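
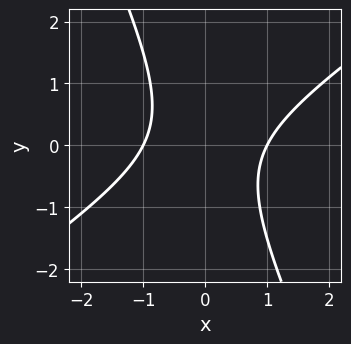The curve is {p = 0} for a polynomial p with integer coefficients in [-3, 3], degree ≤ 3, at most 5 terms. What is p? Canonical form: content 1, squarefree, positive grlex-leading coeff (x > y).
3*x^2 - 3*x*y - 2*y^2 - 3

The degree is 2 — no degree-1 curve has this shape.
From the axis intercepts and sections: no y-intercept at any integer in the box; the x-axis gridline crossings are at x ∈ {-1, 1}.
Putting this together gives p.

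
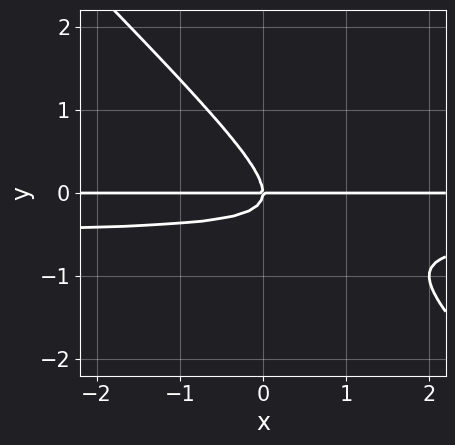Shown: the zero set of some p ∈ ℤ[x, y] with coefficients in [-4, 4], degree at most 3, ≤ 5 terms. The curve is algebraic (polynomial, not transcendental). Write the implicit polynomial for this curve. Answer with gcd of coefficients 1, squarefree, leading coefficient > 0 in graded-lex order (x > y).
2*x*y^2 + 2*y^3 + x*y

deg p = 3. A generic line meets the curve in up to 3 points.
From the visible intercepts: it meets the y-axis at y = 0 (among the integer gridlines); every point of the x-axis in the box is on the curve.
Together with the visible shape, these determine p as stated.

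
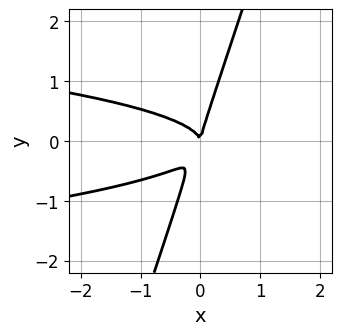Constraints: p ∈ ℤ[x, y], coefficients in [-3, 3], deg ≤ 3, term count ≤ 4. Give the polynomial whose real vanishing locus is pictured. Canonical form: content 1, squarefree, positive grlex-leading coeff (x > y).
3*x*y^2 - y^3 + x^2

(a) Degree: a generic line meets the curve in up to 3 points, so deg p = 3.
(b) Observable constraints: one x-axis crossing is at x = 0; it meets the y-axis at y = 0 (among the integer gridlines).
(c) These observations pin down the coefficients.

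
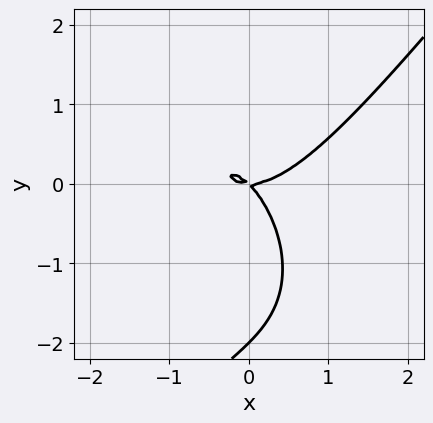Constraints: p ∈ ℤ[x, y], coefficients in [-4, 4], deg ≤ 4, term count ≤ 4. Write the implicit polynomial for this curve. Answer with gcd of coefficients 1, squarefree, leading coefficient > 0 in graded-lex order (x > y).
2*x^3 - y^3 - 2*x*y - 2*y^2

1. Degree: no degree-2 curve has this shape, so deg p = 3.
2. Reading off the gridlines: one x-axis crossing is at x = 0; the y-axis gridline crossings are at y ∈ {-2, 0}.
3. The integer polynomial consistent with all of this is the stated p.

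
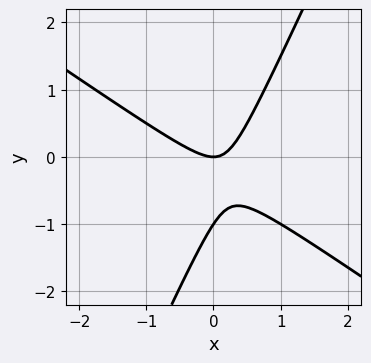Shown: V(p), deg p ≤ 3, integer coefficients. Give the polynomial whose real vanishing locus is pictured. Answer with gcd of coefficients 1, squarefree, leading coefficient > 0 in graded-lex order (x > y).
3*x^2 + 3*x*y - 2*y^2 - 2*y

First, the degree is 2 — a generic line meets the curve in up to 2 points.
Then, from the visible intercepts: it meets the x-axis at x = 0 (among the integer gridlines); the y-axis gridline crossings are at y ∈ {-1, 0}.
Finally, matching integer coefficients to the picture gives p.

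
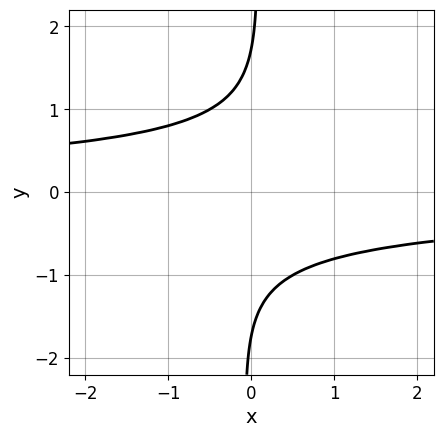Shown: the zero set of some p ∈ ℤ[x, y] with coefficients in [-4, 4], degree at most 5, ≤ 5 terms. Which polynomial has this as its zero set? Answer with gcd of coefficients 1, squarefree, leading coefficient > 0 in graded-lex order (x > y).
3*x*y^3 + x*y - y^2 + 3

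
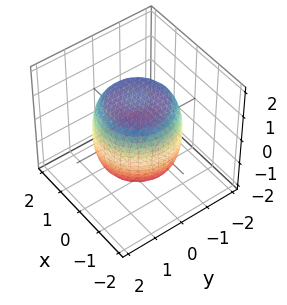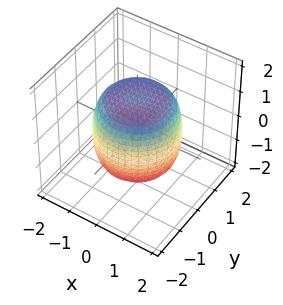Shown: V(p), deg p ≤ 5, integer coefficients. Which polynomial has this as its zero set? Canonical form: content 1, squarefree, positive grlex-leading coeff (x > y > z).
1. Degree: a generic line meets the surface in up to 4 points, so deg p = 4.
2. Symmetry: the z-axis is an axis of rotation, so x and y enter only as x² + y².
3. From the visible intercepts: a circular section at z = 1 has radius between 1 and 2.
4. The integer polynomial consistent with all of this is the stated p.

2*x^4 + 4*x^2*y^2 + 2*y^4 - 2*x^2 - 2*y^2 + 2*z^2 - 3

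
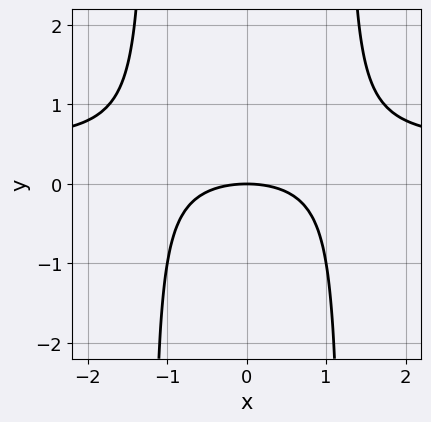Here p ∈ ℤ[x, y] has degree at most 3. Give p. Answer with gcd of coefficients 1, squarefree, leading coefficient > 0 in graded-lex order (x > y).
2*x^2*y - x^2 - 3*y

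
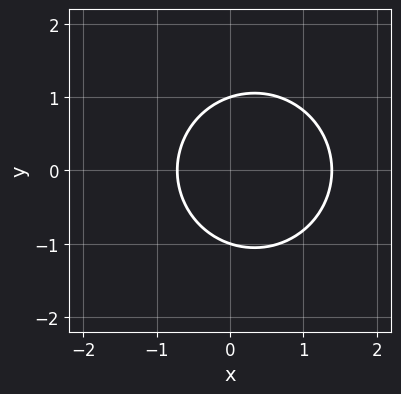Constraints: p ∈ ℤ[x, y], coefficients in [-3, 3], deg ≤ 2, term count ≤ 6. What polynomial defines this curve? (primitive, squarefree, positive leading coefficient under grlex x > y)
First, degree: a generic line meets the curve in up to 2 points, so deg p = 2.
Next, symmetries: the y ↦ −y reflection is a symmetry, so y appears only in even powers.
Next, from the axis intercepts and sections: the y-axis gridline crossings are at y ∈ {-1, 1}.
Finally, solving for integer coefficients yields p as stated.

3*x^2 + 3*y^2 - 2*x - 3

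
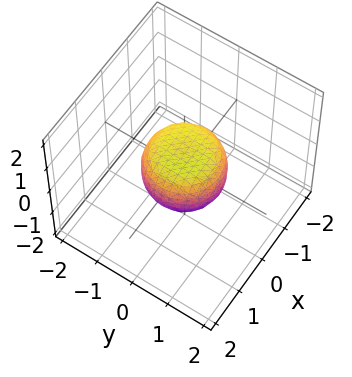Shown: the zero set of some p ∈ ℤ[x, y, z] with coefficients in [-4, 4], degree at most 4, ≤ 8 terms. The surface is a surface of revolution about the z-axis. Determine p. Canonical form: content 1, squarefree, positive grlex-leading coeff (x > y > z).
2*x^4 + 4*x^2*y^2 + 2*y^4 - x^2 - y^2 + 2*z^2 - 1

First, degree: no degree-3 surface has this shape, so deg p = 4.
Next, symmetry: the surface is invariant under rotation about z: p = q(x² + y², z).
Then, from the visible intercepts: a circular section at z = 0 has radius exactly 1; among the integer gridlines, it crosses the x-axis at x ∈ {-1, 1}; among the integer gridlines, it crosses the y-axis at y ∈ {-1, 1}.
Finally, assembling these constraints gives the stated polynomial.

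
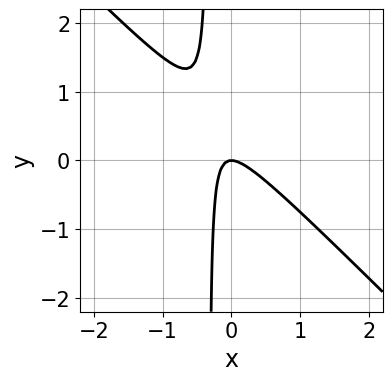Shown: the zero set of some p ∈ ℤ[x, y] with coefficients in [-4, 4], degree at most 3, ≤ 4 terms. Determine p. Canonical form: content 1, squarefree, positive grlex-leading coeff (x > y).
(a) deg p = 2. The shape is more complex than any degree-1 curve.
(b) Reading off the gridlines: it crosses the y-axis at the gridline y = 0; one x-axis crossing is at x = 0.
(c) Assembling these constraints gives the stated polynomial.

3*x^2 + 3*x*y + y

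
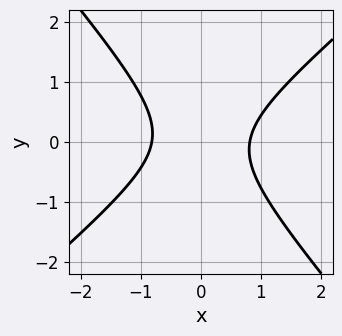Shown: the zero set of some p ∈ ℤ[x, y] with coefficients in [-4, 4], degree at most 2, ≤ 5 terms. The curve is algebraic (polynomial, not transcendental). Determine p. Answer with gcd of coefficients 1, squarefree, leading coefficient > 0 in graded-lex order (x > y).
(a) deg p = 2. The shape is more complex than any degree-1 curve.
(b) Against the integer gridlines: no y-intercept at any integer in the box.
(c) These observations pin down the coefficients.

3*x^2 - x*y - 3*y^2 - 2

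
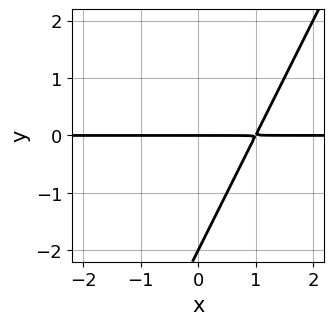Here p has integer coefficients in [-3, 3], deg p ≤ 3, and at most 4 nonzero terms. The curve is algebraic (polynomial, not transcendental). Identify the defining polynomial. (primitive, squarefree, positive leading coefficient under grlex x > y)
2*x*y - y^2 - 2*y

(a) deg p = 2. The shape is more complex than any degree-1 curve.
(b) Observable constraints: the visible x-axis segment lies entirely on the curve; among the integer gridlines, it crosses the y-axis at y ∈ {-2, 0}.
(c) Together with the visible shape, these determine p as stated.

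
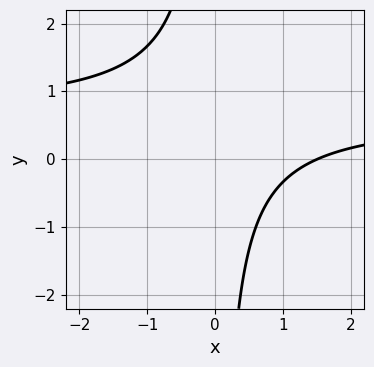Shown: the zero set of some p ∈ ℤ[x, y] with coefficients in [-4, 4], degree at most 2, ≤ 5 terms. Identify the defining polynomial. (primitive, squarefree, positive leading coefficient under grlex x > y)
3*x*y - 2*x + 3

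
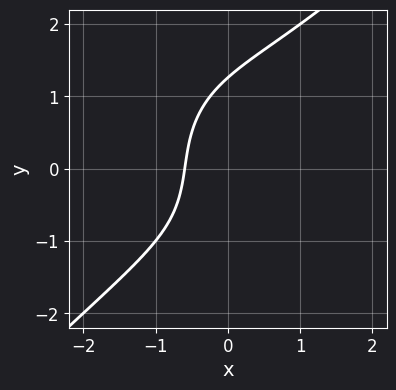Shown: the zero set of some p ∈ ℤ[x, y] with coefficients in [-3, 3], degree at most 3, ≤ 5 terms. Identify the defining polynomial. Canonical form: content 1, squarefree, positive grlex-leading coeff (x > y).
x^3 - y^3 + x*y + 3*x + 2

(a) The degree is 3 — the shape is more complex than any degree-2 curve.
(b) The integer polynomial consistent with all of this is the stated p.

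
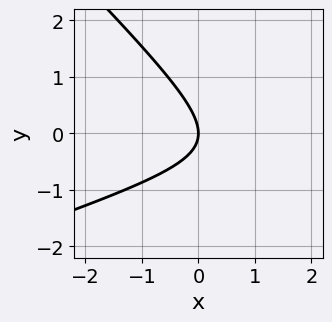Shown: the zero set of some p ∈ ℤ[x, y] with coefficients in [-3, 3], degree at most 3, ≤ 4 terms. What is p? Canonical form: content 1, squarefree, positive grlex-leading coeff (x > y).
x^2 - 2*x*y - 3*y^2 - 3*x

1. The degree is 2 — no degree-1 curve has this shape.
2. From the visible intercepts: one x-axis crossing is at x = 0; it crosses the y-axis at the gridline y = 0.
3. Putting this together gives p.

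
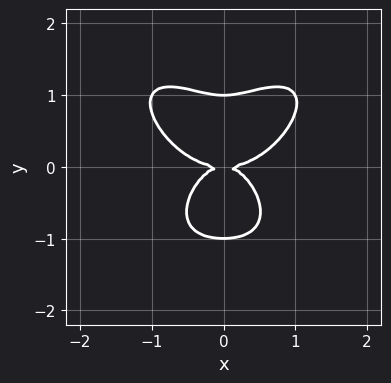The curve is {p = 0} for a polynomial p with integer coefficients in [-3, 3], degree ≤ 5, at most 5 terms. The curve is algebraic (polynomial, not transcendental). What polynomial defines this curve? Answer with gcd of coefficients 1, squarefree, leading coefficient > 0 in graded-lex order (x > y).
1. Degree: a generic line meets the curve in up to 4 points, so deg p = 4.
2. Symmetries: it's symmetric under x → −x, forcing even powers of x.
3. Checking where it meets the axes: among the integer gridlines, it crosses the y-axis at y ∈ {-1, 0, 1}; it meets the x-axis at x = 0 (among the integer gridlines).
4. These observations pin down the coefficients.

x^4 + y^4 - x^2*y - y^2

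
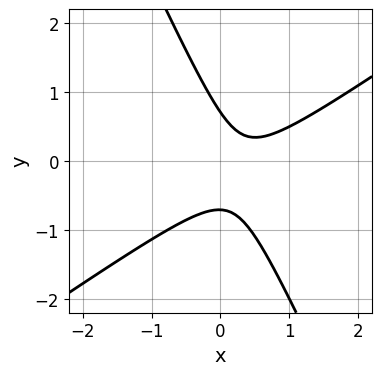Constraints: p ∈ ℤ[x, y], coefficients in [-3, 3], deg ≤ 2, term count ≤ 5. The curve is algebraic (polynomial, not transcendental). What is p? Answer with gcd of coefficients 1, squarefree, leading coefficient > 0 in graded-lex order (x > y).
(a) deg p = 2. The shape is more complex than any degree-1 curve.
(b) Observable constraints: the curve avoids every integer x-axis point in the box.
(c) Together with the visible shape, these determine p as stated.

3*x^2 - 3*x*y - 2*y^2 - 2*x + 1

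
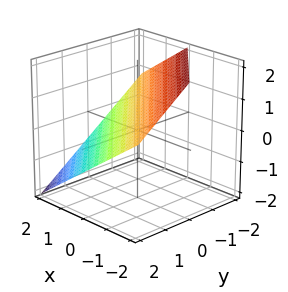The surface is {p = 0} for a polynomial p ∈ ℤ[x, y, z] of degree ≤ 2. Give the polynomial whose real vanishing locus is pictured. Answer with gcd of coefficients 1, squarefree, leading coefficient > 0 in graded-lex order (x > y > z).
1. deg p = 1. The surface is flat (a plane).
2. Against the integer gridlines: one x-axis crossing is at x = 1; it crosses the y-axis at the gridline y = 1.
3. Putting this together gives p.

2*x + 2*y + 3*z - 2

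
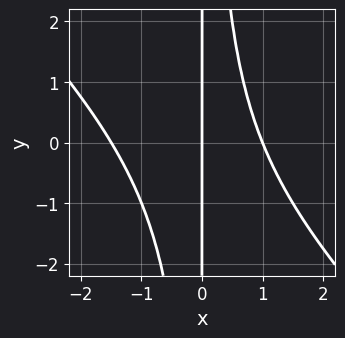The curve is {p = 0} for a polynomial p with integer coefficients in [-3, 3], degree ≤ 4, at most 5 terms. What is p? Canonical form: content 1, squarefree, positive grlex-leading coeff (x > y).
2*x^3 + 2*x^2*y + x^2 - 3*x

(a) deg p = 3.
(b) Checking where it meets the axes: every point of the y-axis in the box is on the curve; the x-axis gridline crossings are at x ∈ {0, 1}.
(c) Fitting integer coefficients to these (and the overall shape) gives p.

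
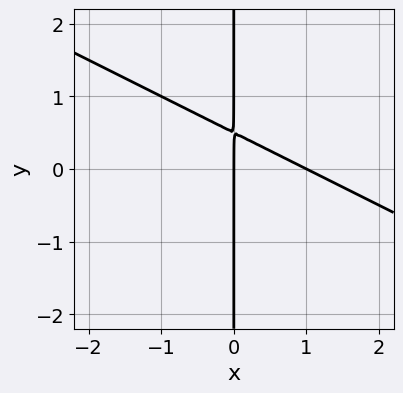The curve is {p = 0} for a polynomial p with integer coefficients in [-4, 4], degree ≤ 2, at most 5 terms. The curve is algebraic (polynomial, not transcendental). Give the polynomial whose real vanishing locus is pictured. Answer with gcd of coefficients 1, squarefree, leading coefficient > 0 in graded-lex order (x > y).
(a) The degree is 2 — a generic line meets the curve in up to 2 points.
(b) Against the integer gridlines: every point of the y-axis in the box is on the curve; the x-axis gridline crossings are at x ∈ {0, 1}.
(c) These observations pin down the coefficients.

x^2 + 2*x*y - x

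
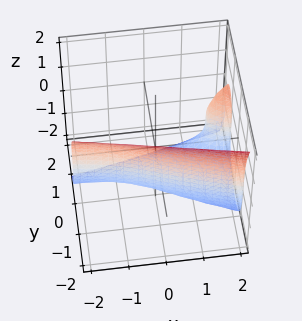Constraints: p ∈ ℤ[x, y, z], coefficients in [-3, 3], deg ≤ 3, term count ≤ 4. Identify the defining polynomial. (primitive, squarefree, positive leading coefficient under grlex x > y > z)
3*y^3 + z^3 - 3*x*y + 2

(a) Degree: the shape is more complex than any degree-2 surface, so deg p = 3.
(b) Against the integer gridlines: no x-intercept at any integer in the box.
(c) Solving for integer coefficients yields p as stated.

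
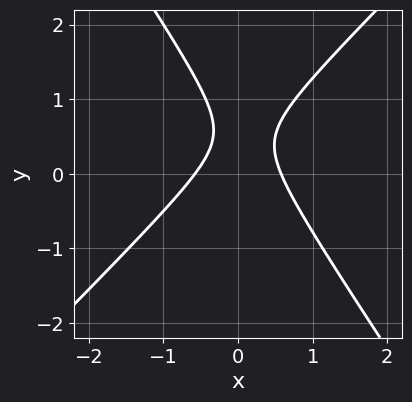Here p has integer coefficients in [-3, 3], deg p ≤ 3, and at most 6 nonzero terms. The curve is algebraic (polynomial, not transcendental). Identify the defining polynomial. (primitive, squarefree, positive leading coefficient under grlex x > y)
3*x^2 - x*y - 2*y^2 + 2*y - 1

1. The degree is 2 — the shape is more complex than any degree-1 curve.
2. Reading off the gridlines: the curve avoids every integer y-axis point in the box.
3. The integer polynomial consistent with all of this is the stated p.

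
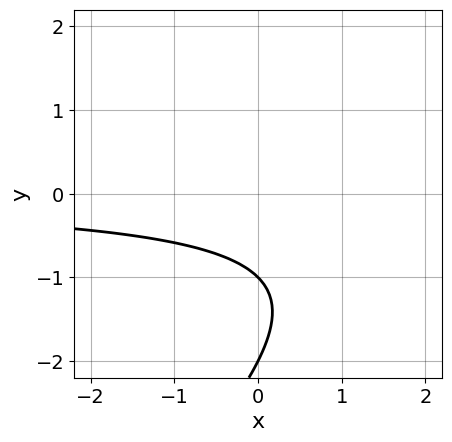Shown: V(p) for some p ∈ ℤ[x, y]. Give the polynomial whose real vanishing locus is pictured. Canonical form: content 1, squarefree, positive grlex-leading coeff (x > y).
1. deg p = 2. The shape is more complex than any degree-1 curve.
2. Against the integer gridlines: it misses every integer gridline on the x-axis; among the integer gridlines, it crosses the y-axis at y ∈ {-2, -1}.
3. Together with the visible shape, these determine p as stated.

x*y - y^2 - 3*y - 2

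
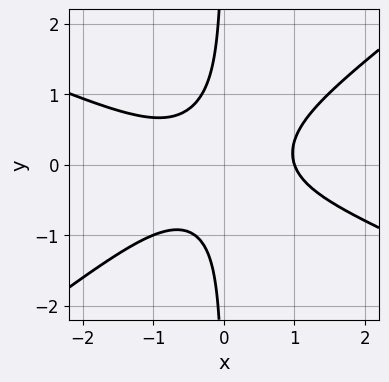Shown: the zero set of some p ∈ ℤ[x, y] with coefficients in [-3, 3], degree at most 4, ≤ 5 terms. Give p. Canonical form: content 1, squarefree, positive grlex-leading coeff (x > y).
x^3 + x^2*y - 3*x*y^2 - 1

1. deg p = 3. A generic line meets the curve in up to 3 points.
2. Reading off the gridlines: the curve avoids every integer y-axis point in the box; it crosses the x-axis at the gridline x = 1.
3. These observations pin down the coefficients.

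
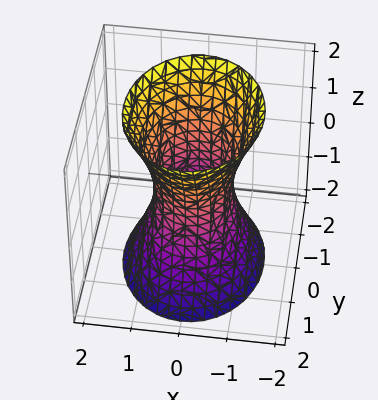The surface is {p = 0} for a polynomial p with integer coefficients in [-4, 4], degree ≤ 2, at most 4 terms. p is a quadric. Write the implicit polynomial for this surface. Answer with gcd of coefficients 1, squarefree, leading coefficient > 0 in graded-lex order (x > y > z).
3*x^2 + 2*y^2 - z^2 - 2

(a) The degree is 2 — an hourglass — one-sheet hyperboloid; a quadric.
(b) Symmetries: the x ↦ −x reflection is a symmetry, so x appears only in even powers; it's symmetric under y → −y, forcing even powers of y; the z ↦ −z reflection is a symmetry, so z appears only in even powers.
(c) Observable constraints: among the integer gridlines, it crosses the y-axis at y ∈ {-1, 1}; no z-intercept at any integer in the box.
(d) Putting this together gives p.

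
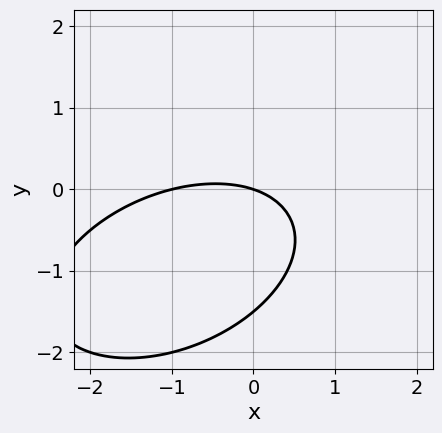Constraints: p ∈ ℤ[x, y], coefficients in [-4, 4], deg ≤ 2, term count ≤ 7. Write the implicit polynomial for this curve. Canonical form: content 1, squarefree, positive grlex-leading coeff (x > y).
x^2 - x*y + 2*y^2 + x + 3*y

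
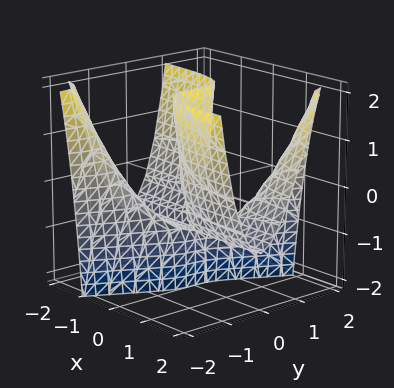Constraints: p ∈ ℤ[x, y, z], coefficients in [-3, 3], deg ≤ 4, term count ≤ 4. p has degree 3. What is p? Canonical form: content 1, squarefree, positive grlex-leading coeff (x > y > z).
2*x*y^2 - y^3 - x*z - x

(a) Degree: a generic line meets the surface in up to 3 points, so deg p = 3.
(b) Checking where it meets the axes: one y-axis crossing is at y = 0; every point of the z-axis in the box is on the surface; it crosses the x-axis at the gridline x = 0.
(c) Solving for integer coefficients yields p as stated.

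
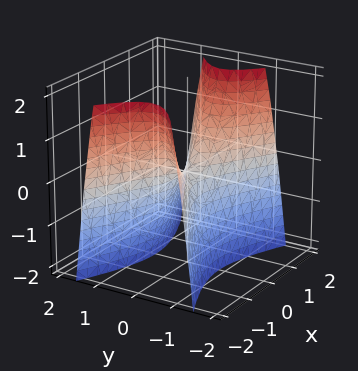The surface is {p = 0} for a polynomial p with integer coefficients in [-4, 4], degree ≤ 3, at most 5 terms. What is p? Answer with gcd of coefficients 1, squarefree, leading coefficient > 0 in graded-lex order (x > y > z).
x^2 - 3*y^2 - z

First, the degree is 2 — a saddle surface; a quadric.
Then, symmetries: it's symmetric under x → −x, forcing even powers of x; the y ↦ −y reflection is a symmetry, so y appears only in even powers.
Next, from the axis intercepts and sections: it crosses the z-axis at the gridline z = 0; it meets the y-axis at y = 0 (among the integer gridlines).
Finally, assembling these constraints gives the stated polynomial.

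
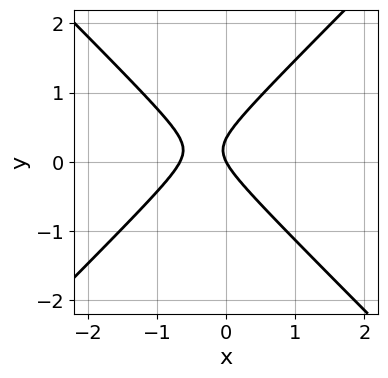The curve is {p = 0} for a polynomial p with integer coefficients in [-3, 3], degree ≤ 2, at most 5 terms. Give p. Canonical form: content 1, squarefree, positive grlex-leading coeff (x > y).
3*x^2 - 3*y^2 + 2*x + y

(a) The degree is 2 — the shape is more complex than any degree-1 curve.
(b) Checking where it meets the axes: one y-axis crossing is at y = 0; it crosses the x-axis at the gridline x = 0.
(c) Putting this together gives p.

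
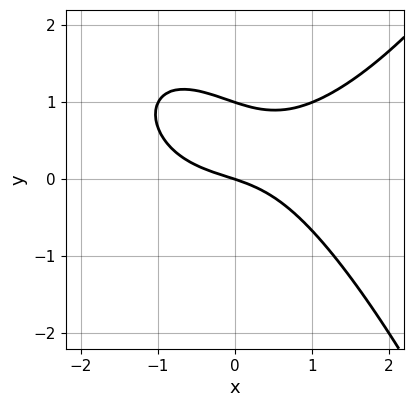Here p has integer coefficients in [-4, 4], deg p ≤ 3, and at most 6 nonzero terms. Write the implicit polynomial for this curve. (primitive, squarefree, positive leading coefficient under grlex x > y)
(a) deg p = 3.
(b) Observable constraints: it crosses the x-axis at the gridline x = 0; the y-axis gridline crossings are at y ∈ {0, 1}.
(c) Matching integer coefficients to the picture gives p.

x^3 - 2*x*y - 3*y^2 + x + 3*y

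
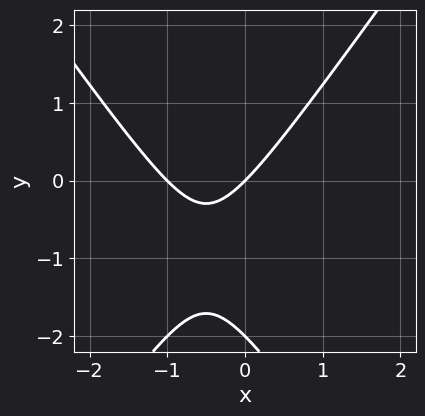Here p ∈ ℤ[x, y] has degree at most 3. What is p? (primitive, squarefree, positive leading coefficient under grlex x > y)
2*x^2 - y^2 + 2*x - 2*y

First, deg p = 2.
Next, checking where it meets the axes: the x-axis gridline crossings are at x ∈ {-1, 0}; among the integer gridlines, it crosses the y-axis at y ∈ {-2, 0}.
Finally, putting this together gives p.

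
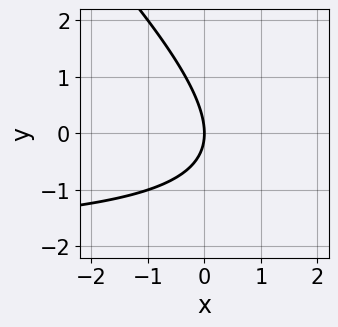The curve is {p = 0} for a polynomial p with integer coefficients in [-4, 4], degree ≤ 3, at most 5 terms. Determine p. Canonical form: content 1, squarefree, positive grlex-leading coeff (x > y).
(a) deg p = 2.
(b) From the axis intercepts and sections: it crosses the x-axis at the gridline x = 0; it meets the y-axis at y = 0 (among the integer gridlines).
(c) Matching integer coefficients to the picture gives p.

x*y + y^2 + 2*x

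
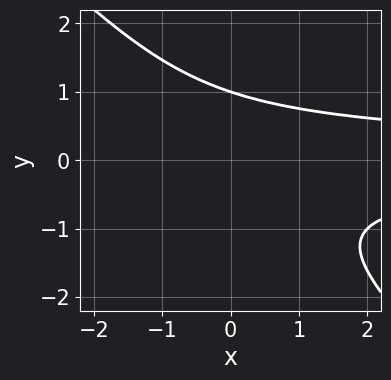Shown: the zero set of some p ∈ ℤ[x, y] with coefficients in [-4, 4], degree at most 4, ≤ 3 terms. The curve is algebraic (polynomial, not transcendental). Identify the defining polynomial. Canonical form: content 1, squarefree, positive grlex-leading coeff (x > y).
First, the degree is 3 — the shape is more complex than any degree-2 curve.
Next, observable constraints: one y-axis crossing is at y = 1; it misses every integer gridline on the x-axis.
Finally, fitting integer coefficients to these (and the overall shape) gives p.

x*y^2 + y^3 - 1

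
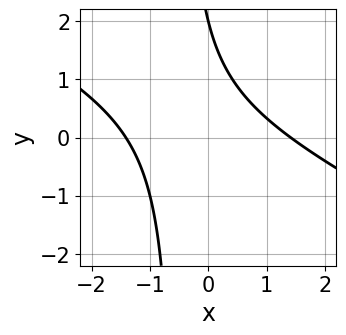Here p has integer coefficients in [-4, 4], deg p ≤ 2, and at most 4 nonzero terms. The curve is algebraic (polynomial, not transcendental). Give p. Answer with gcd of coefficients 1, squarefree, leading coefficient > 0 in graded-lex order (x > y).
x^2 + 2*x*y + y - 2

First, degree: a generic line meets the curve in up to 2 points, so deg p = 2.
Next, against the integer gridlines: it crosses the y-axis at the gridline y = 2.
Finally, fitting integer coefficients to these (and the overall shape) gives p.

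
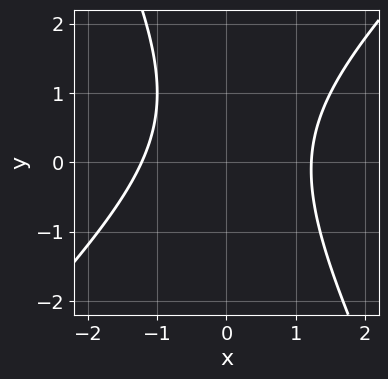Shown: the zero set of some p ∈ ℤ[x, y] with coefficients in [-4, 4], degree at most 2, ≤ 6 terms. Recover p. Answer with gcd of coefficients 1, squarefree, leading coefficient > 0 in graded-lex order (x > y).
Degree: a generic line meets the curve in up to 2 points, so deg p = 2.
Checking where it meets the axes: it misses every integer gridline on the y-axis.
Solving for integer coefficients yields p as stated.

2*x^2 - x*y - y^2 + y - 3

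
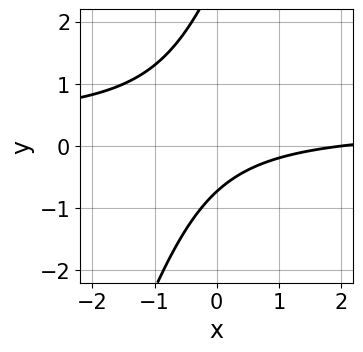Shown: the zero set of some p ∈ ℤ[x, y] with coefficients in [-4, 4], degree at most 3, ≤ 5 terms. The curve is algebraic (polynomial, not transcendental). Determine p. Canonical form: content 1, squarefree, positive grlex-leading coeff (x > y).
(a) deg p = 2.
(b) From the visible intercepts: it meets the x-axis at x = 2 (among the integer gridlines).
(c) The integer polynomial consistent with all of this is the stated p.

3*x*y - y^2 - x + 2*y + 2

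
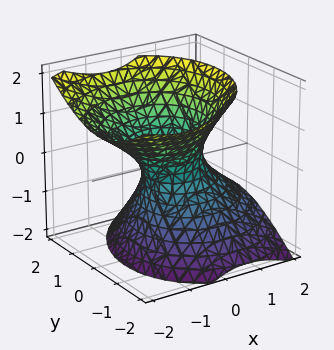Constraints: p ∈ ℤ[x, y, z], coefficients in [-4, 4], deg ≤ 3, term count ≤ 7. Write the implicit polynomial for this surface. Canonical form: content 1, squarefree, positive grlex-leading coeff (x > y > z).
3*x^2 - x*y + 3*x*z + 3*y^2 - 3*z^2 - 2

(a) The degree is 2 — no degree-1 surface has this shape.
(b) From the visible intercepts: no z-intercept at any integer in the box.
(c) Together with the visible shape, these determine p as stated.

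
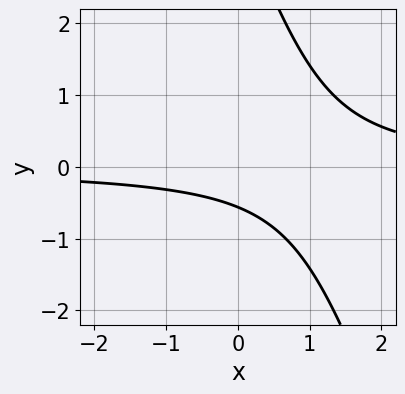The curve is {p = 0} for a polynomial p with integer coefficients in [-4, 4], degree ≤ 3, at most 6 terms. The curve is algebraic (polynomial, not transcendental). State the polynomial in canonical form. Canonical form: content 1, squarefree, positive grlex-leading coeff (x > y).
3*x*y + y^2 - 3*y - 2

First, deg p = 2.
Next, observable constraints: it misses every integer gridline on the x-axis.
Finally, assembling these constraints gives the stated polynomial.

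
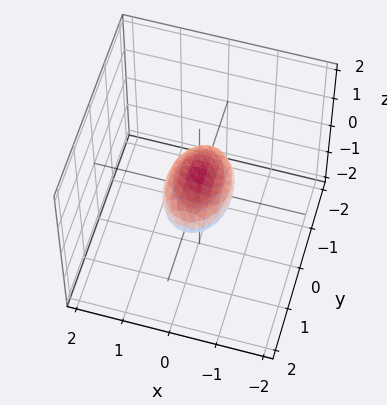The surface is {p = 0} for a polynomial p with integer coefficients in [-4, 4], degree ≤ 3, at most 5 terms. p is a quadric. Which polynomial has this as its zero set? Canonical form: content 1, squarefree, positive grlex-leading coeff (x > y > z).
1. The degree is 2 — a closed, bounded, convex surface; a quadric.
2. Symmetries: it's symmetric under x → −x, forcing even powers of x; mirror symmetry y ↦ −y ⇒ only even powers of y; mirror symmetry z ↦ −z ⇒ only even powers of z.
3. From the axis intercepts and sections: the y-axis gridline crossings are at y ∈ {-1, 1}.
4. Matching integer coefficients to the picture gives p.

2*x^2 + y^2 + 3*z^2 - 1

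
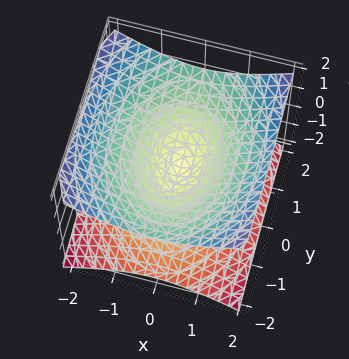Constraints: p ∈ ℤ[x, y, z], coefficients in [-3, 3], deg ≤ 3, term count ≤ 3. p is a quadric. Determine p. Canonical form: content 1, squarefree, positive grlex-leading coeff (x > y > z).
2*x^2 + y^2 - 3*z^2

First, deg p = 2. A double cone through the origin; a quadric.
Next, symmetries: mirror symmetry y ↦ −y ⇒ only even powers of y; mirror symmetry z ↦ −z ⇒ only even powers of z; mirror symmetry x ↦ −x ⇒ only even powers of x.
Next, from the axis intercepts and sections: it crosses the z-axis at the gridline z = 0; it crosses the x-axis at the gridline x = 0.
Finally, putting this together gives p.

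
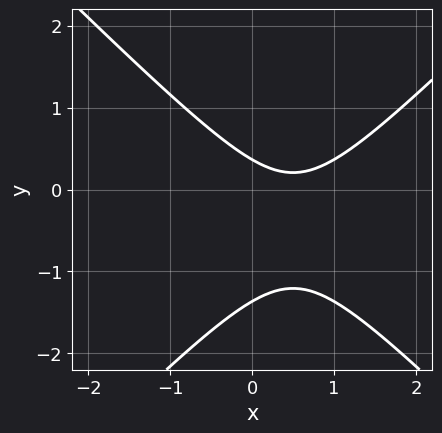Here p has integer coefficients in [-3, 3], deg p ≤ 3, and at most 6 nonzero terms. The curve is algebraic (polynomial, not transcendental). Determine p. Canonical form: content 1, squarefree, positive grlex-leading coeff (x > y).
2*x^2 - 2*y^2 - 2*x - 2*y + 1

1. The degree is 2 — a generic line meets the curve in up to 2 points.
2. Observable constraints: it misses every integer gridline on the x-axis.
3. These observations pin down the coefficients.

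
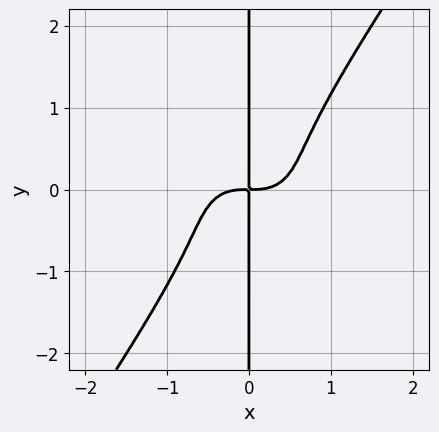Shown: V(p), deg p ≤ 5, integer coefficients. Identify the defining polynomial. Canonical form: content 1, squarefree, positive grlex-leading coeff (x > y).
The degree is 4 — the shape is more complex than any degree-3 curve.
Against the integer gridlines: the visible y-axis segment lies entirely on the curve.
The integer polynomial consistent with all of this is the stated p.

3*x^4 + 3*x^2*y^2 - 3*x*y^3 - 2*x*y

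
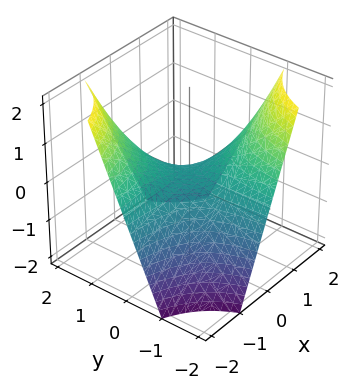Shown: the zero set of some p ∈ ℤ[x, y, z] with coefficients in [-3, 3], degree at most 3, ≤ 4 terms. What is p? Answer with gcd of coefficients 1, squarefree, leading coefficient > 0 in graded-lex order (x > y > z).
(a) Degree: a hyperbolic paraboloid; a quadric, so deg p = 2.
(b) From the visible intercepts: every point of the x-axis in the box is on the surface; it meets the z-axis at z = 0 (among the integer gridlines); every point of the y-axis in the box is on the surface.
(c) Matching integer coefficients to the picture gives p.

x*y + z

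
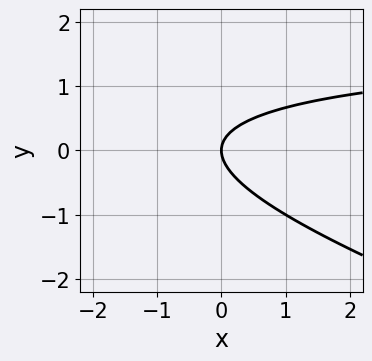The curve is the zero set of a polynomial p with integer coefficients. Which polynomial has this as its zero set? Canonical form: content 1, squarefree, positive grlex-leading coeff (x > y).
x*y + 3*y^2 - 2*x

(a) The degree is 2 — no degree-1 curve has this shape.
(b) Observable constraints: it meets the y-axis at y = 0 (among the integer gridlines); one x-axis crossing is at x = 0.
(c) Together with the visible shape, these determine p as stated.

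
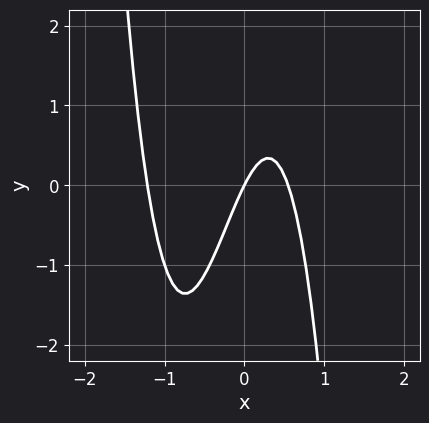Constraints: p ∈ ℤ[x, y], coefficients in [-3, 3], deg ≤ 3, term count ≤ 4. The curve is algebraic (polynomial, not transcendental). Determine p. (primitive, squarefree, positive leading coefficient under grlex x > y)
3*x^3 + 2*x^2 - 2*x + y

1. deg p = 3. No degree-2 curve has this shape.
2. From the visible intercepts: one y-axis crossing is at y = 0; it crosses the x-axis at the gridline x = 0.
3. Fitting integer coefficients to these (and the overall shape) gives p.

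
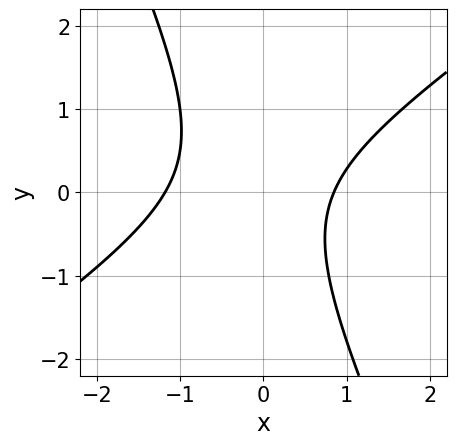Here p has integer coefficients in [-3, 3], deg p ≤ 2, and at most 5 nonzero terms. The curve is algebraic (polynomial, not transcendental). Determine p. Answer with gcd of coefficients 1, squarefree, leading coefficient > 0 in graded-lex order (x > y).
(a) The degree is 2 — the shape is more complex than any degree-1 curve.
(b) Checking where it meets the axes: the curve avoids every integer y-axis point in the box.
(c) These observations pin down the coefficients.

3*x^2 - 3*x*y - 2*y^2 + x - 3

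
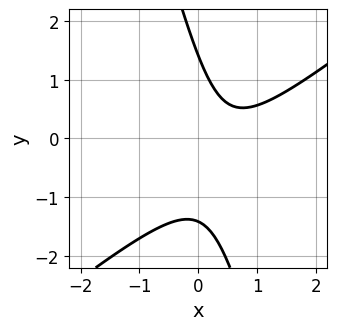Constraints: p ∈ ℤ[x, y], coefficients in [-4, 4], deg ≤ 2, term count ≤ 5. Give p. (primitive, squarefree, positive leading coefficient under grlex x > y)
deg p = 2. A generic line meets the curve in up to 2 points.
From the axis intercepts and sections: the curve avoids every integer x-axis point in the box.
Fitting integer coefficients to these (and the overall shape) gives p.

3*x^2 - 3*x*y - y^2 - 3*x + 2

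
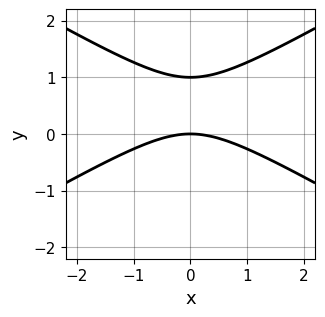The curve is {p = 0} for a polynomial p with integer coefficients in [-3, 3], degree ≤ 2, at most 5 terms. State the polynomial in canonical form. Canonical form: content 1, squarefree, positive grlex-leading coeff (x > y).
x^2 - 3*y^2 + 3*y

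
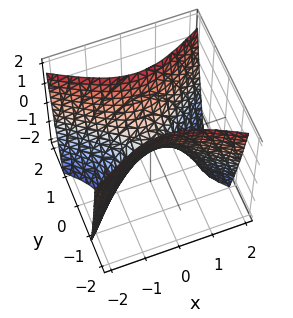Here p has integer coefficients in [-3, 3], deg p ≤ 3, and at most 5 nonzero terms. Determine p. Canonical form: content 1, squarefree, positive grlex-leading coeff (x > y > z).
1. The degree is 2 — a hyperbolic paraboloid; a quadric.
2. Symmetries: the x ↦ −x reflection is a symmetry, so x appears only in even powers; the y ↦ −y reflection is a symmetry, so y appears only in even powers.
3. Observable constraints: one z-axis crossing is at z = 0; it meets the x-axis at x = 0 (among the integer gridlines); it crosses the y-axis at the gridline y = 0.
4. These observations pin down the coefficients.

x^2 - 2*y^2 + z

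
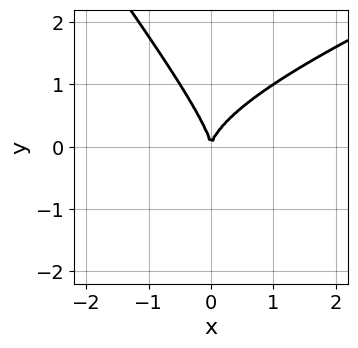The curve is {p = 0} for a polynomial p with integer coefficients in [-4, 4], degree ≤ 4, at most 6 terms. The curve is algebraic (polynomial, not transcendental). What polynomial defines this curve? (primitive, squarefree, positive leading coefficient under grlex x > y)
x^2*y - 2*x*y^2 - 2*y^3 + 3*x^2

First, the degree is 3 — the shape is more complex than any degree-2 curve.
Then, observable constraints: one x-axis crossing is at x = 0; one y-axis crossing is at y = 0.
Finally, these observations pin down the coefficients.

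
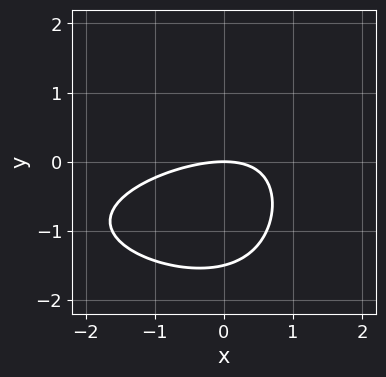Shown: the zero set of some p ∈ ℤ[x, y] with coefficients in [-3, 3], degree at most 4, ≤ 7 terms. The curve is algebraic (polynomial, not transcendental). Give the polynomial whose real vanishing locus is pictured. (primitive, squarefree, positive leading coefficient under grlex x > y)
(a) The degree is 3 — a generic line meets the curve in up to 3 points.
(b) Observable constraints: it meets the x-axis at x = 0 (among the integer gridlines); it meets the y-axis at y = 0 (among the integer gridlines).
(c) These observations pin down the coefficients.

x*y^2 - x^2 + 2*x*y - 2*y^2 - 3*y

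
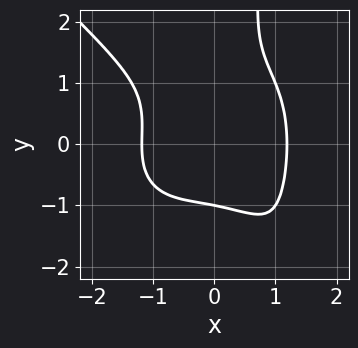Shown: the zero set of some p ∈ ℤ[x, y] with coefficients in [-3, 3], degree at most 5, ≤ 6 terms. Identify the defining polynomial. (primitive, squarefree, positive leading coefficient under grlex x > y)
1. deg p = 4. The shape is more complex than any degree-3 curve.
2. Against the integer gridlines: one y-axis crossing is at y = -1.
3. Fitting integer coefficients to these (and the overall shape) gives p.

x^4 + x*y^3 - y^3 + y^2 - 2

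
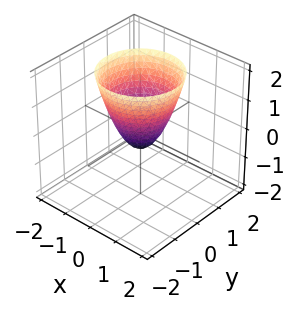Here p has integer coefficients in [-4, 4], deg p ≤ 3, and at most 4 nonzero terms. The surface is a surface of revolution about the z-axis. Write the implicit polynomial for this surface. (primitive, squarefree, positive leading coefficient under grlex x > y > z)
deg p = 2.
Symmetry: the z-axis is an axis of rotation, so x and y enter only as x² + y².
From the axis intercepts and sections: a circular section at z = 1 has radius exactly 1.
These observations pin down the coefficients.

3*x^2 + 3*y^2 - 2*z - 1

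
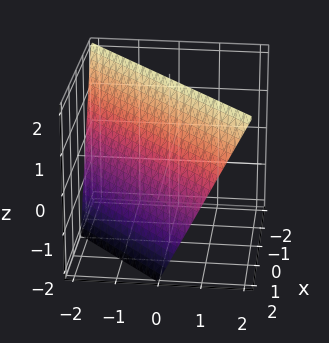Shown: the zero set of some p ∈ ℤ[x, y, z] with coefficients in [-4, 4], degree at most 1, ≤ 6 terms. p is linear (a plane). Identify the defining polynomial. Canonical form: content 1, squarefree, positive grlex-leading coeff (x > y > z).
2*x - 2*y + z - 2

First, deg p = 1. The surface is flat (a plane).
Next, observable constraints: it crosses the x-axis at the gridline x = 1; one y-axis crossing is at y = -1; it meets the z-axis at z = 2 (among the integer gridlines).
Finally, matching integer coefficients to the picture gives p.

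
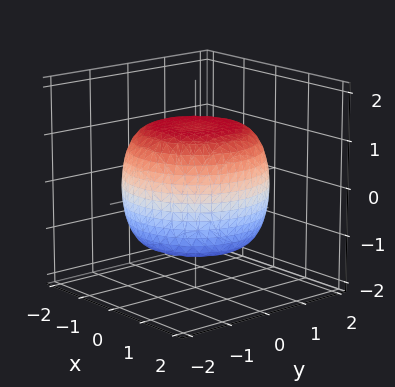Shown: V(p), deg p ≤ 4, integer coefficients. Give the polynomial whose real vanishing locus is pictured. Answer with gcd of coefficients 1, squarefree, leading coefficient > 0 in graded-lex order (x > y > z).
x^4 + 2*x^2*y^2 + y^4 - x^2 - y^2 + 2*z^2 - 3

deg p = 4. A generic line meets the surface in up to 4 points.
Symmetries: every cross-section ⟂ z is a circle, so x, y appear only via x² + y².
Against the integer gridlines: a circular section at z = 0 has radius between 1 and 2.
These observations pin down the coefficients.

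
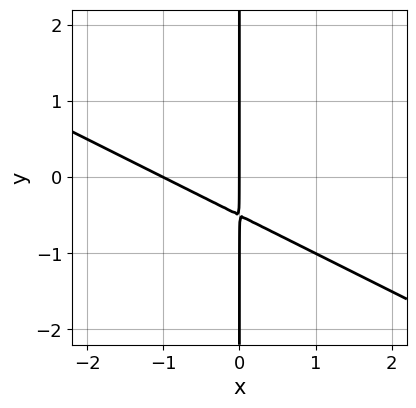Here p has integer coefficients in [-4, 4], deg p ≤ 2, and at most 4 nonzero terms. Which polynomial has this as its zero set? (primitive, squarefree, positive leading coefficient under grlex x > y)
x^2 + 2*x*y + x

(a) deg p = 2.
(b) Reading off the gridlines: the visible y-axis segment lies entirely on the curve; among the integer gridlines, it crosses the x-axis at x ∈ {-1, 0}.
(c) Solving for integer coefficients yields p as stated.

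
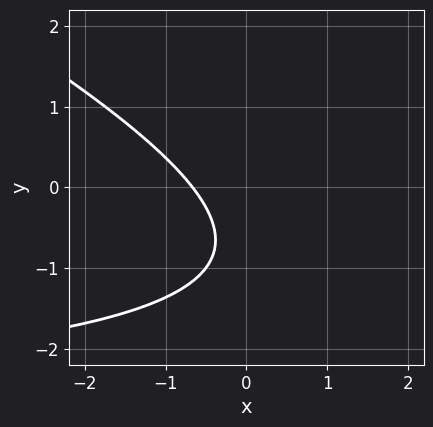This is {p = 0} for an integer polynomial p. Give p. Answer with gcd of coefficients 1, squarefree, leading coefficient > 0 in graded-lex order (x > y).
x*y + 2*y^2 + 3*x + 3*y + 2

(a) deg p = 2. No degree-1 curve has this shape.
(b) Reading off the gridlines: the curve avoids every integer y-axis point in the box.
(c) Together with the visible shape, these determine p as stated.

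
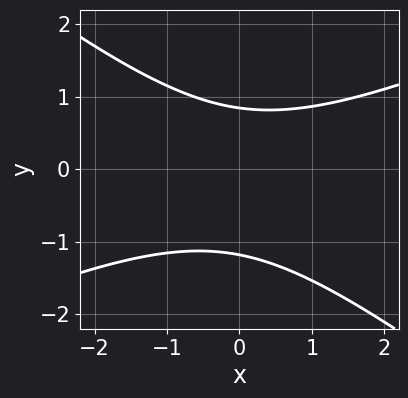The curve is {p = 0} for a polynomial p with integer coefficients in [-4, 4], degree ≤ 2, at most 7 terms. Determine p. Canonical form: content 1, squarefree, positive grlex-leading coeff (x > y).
First, degree: no degree-1 curve has this shape, so deg p = 2.
Next, checking where it meets the axes: it misses every integer gridline on the x-axis.
Finally, fitting integer coefficients to these (and the overall shape) gives p.

x^2 - x*y - 3*y^2 - y + 3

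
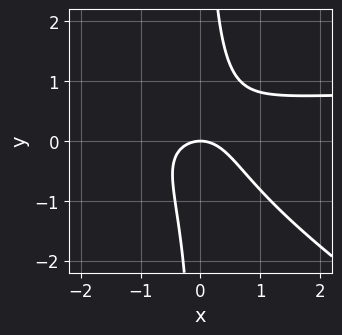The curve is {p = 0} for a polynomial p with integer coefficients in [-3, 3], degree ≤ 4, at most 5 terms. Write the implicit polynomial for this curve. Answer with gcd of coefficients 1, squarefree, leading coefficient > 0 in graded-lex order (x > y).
2*x^2*y + 3*x*y^2 - 2*x^2 - 2*y

1. Degree: no degree-2 curve has this shape, so deg p = 3.
2. Checking where it meets the axes: one x-axis crossing is at x = 0; one y-axis crossing is at y = 0.
3. Fitting integer coefficients to these (and the overall shape) gives p.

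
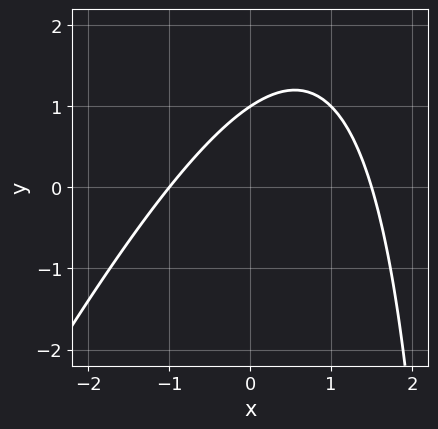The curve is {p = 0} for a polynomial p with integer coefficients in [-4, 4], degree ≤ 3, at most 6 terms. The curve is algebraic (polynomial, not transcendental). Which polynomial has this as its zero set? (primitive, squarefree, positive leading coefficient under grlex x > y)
2*x^2 - x*y - x + 3*y - 3

1. deg p = 2. A generic line meets the curve in up to 2 points.
2. From the visible intercepts: it meets the x-axis at x = -1 (among the integer gridlines); it crosses the y-axis at the gridline y = 1.
3. Matching integer coefficients to the picture gives p.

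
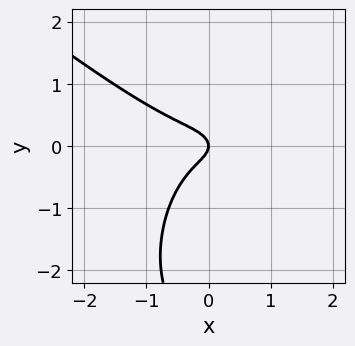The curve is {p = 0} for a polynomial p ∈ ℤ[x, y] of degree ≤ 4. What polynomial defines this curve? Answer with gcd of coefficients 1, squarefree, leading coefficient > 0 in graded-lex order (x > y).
2*x^3 + 2*x^2*y + y^3 + 3*y^2 + x

(a) Degree: the shape is more complex than any degree-2 curve, so deg p = 3.
(b) Observable constraints: it crosses the x-axis at the gridline x = 0; it crosses the y-axis at the gridline y = 0.
(c) The integer polynomial consistent with all of this is the stated p.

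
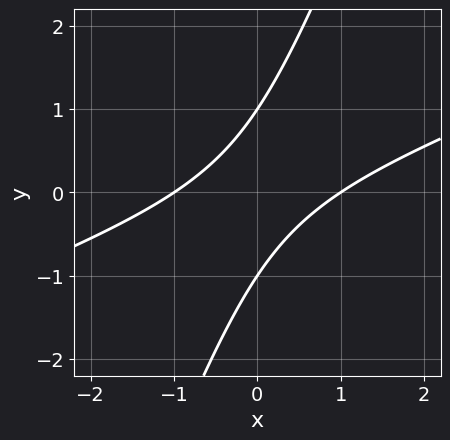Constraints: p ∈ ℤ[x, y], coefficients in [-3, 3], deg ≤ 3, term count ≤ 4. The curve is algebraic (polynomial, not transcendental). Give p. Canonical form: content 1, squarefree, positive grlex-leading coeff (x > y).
x^2 - 3*x*y + y^2 - 1

The degree is 2 — the shape is more complex than any degree-1 curve.
Checking where it meets the axes: the y-axis gridline crossings are at y ∈ {-1, 1}; among the integer gridlines, it crosses the x-axis at x ∈ {-1, 1}.
Together with the visible shape, these determine p as stated.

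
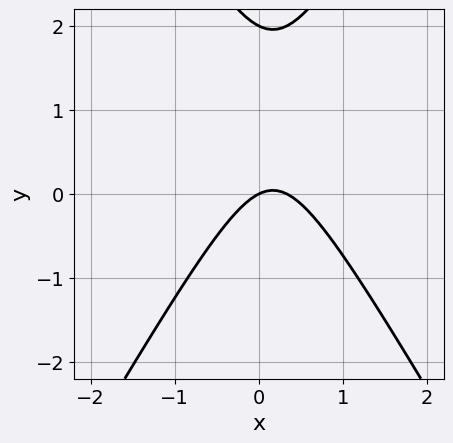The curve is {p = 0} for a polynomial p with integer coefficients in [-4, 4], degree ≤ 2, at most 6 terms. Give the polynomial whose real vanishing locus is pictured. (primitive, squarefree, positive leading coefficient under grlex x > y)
3*x^2 - y^2 - x + 2*y

First, deg p = 2. A generic line meets the curve in up to 2 points.
Then, from the axis intercepts and sections: it crosses the x-axis at the gridline x = 0; the y-axis gridline crossings are at y ∈ {0, 2}.
Finally, these observations pin down the coefficients.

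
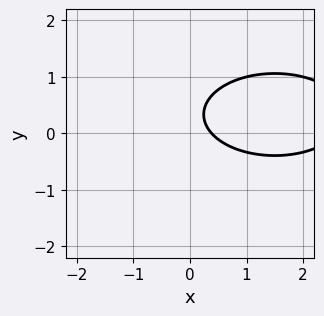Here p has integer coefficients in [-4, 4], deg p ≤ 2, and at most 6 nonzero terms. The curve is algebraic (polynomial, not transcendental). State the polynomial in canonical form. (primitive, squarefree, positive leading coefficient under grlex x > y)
First, deg p = 2. No degree-1 curve has this shape.
Next, observable constraints: no y-intercept at any integer in the box.
Finally, fitting integer coefficients to these (and the overall shape) gives p.

x^2 + 3*y^2 - 3*x - 2*y + 1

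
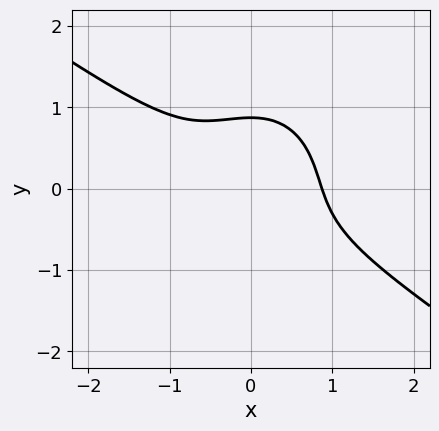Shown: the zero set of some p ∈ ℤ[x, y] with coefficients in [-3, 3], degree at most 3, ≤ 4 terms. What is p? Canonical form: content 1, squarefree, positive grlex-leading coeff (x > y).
First, deg p = 3. No degree-2 curve has this shape.
Finally, solving for integer coefficients yields p as stated.

3*x^3 + 3*x^2*y + 3*y^3 - 2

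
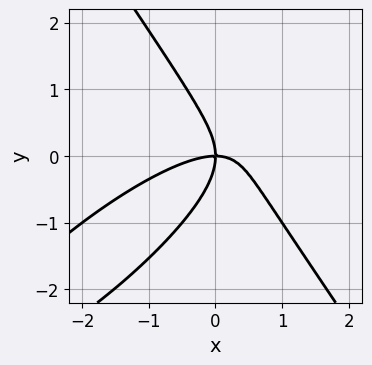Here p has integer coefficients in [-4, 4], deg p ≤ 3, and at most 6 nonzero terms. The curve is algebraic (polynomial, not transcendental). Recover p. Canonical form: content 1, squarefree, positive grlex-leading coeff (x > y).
(a) deg p = 3. The shape is more complex than any degree-2 curve.
(b) From the visible intercepts: it crosses the y-axis at the gridline y = 0; it meets the x-axis at x = 0 (among the integer gridlines).
(c) Matching integer coefficients to the picture gives p.

2*x^3 - 3*x^2*y + 2*y^3 + 3*x*y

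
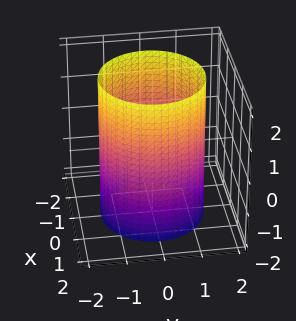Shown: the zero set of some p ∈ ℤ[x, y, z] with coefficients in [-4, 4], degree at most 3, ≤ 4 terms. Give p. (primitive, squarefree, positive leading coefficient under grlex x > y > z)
x^2 + y^2 - 2

1. deg p = 2. A cylinder; a quadric.
2. Symmetries: mirror symmetry z ↦ −z ⇒ only even powers of z; rotational symmetry about the z-axis ⇒ p depends on x, y only through x² + y².
3. Reading off the gridlines: a circular section at z = 0 has radius between 1 and 2; the surface avoids every integer z-axis point in the box.
4. Putting this together gives p.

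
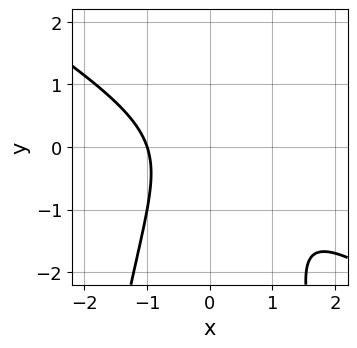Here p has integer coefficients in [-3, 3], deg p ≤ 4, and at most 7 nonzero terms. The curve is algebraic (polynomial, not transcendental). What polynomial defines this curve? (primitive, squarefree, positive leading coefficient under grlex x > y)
1. deg p = 3. The shape is more complex than any degree-2 curve.
2. Reading off the gridlines: it crosses the x-axis at the gridline x = -1; no y-intercept at any integer in the box.
3. Putting this together gives p.

2*x^3 + 3*x^2*y + x*y + 2*y^2 + 2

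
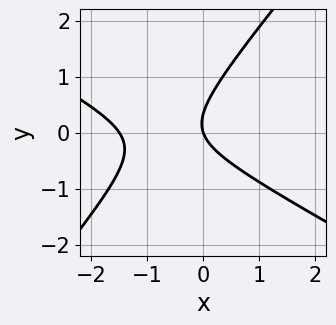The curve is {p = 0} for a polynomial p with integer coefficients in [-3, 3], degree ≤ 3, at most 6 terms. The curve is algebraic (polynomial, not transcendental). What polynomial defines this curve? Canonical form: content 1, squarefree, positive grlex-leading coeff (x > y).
2*x^2 + 2*x*y - 3*y^2 + 3*x + y

(a) Degree: no degree-1 curve has this shape, so deg p = 2.
(b) Checking where it meets the axes: it crosses the x-axis at the gridline x = 0; one y-axis crossing is at y = 0.
(c) Together with the visible shape, these determine p as stated.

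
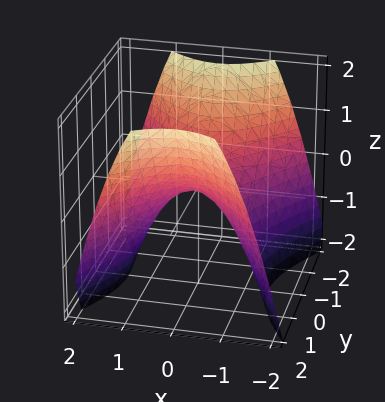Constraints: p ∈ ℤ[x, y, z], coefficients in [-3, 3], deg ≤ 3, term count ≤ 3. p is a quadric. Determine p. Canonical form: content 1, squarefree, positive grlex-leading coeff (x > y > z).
3*x^2 - 2*y^2 + 3*z

1. Degree: a saddle surface; a quadric, so deg p = 2.
2. Symmetries: the x ↦ −x reflection is a symmetry, so x appears only in even powers; it's symmetric under y → −y, forcing even powers of y.
3. Checking where it meets the axes: it crosses the y-axis at the gridline y = 0; it meets the x-axis at x = 0 (among the integer gridlines); it meets the z-axis at z = 0 (among the integer gridlines).
4. The integer polynomial consistent with all of this is the stated p.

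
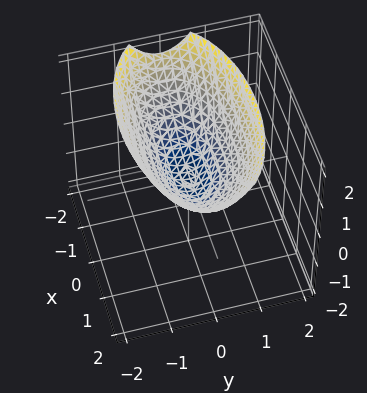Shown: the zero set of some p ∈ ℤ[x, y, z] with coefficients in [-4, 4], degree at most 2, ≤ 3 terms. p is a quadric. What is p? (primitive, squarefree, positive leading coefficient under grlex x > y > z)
x^2 + 3*y^2 - 3*z

First, the degree is 2 — a single bowl opening along one axis; a quadric.
Then, symmetries: mirror symmetry y ↦ −y ⇒ only even powers of y; the x ↦ −x reflection is a symmetry, so x appears only in even powers.
Next, checking where it meets the axes: one x-axis crossing is at x = 0; it meets the y-axis at y = 0 (among the integer gridlines); it meets the z-axis at z = 0 (among the integer gridlines).
Finally, together with the visible shape, these determine p as stated.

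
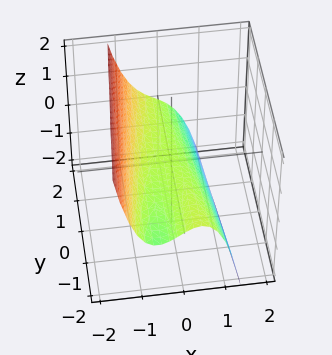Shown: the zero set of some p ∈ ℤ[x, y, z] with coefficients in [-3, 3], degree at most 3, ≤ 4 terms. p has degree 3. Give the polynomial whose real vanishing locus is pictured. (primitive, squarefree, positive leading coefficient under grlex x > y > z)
3*x^3 + x^2 + x*y + 3*z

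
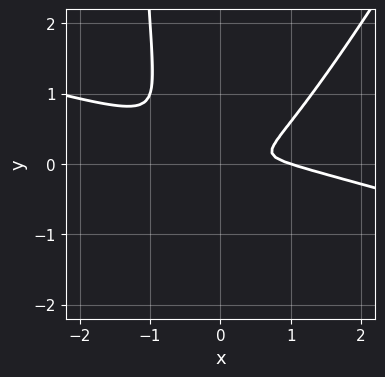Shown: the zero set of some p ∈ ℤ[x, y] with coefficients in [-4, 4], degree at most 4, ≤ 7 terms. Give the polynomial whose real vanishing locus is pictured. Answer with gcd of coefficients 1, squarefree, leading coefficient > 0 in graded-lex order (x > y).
x^3 + 3*x^2*y - 2*x*y^2 - x^2 - 3*y^2

First, degree: the shape is more complex than any degree-2 curve, so deg p = 3.
Then, from the visible intercepts: it meets the x-axis at x = 1 (among the integer gridlines).
Finally, assembling these constraints gives the stated polynomial.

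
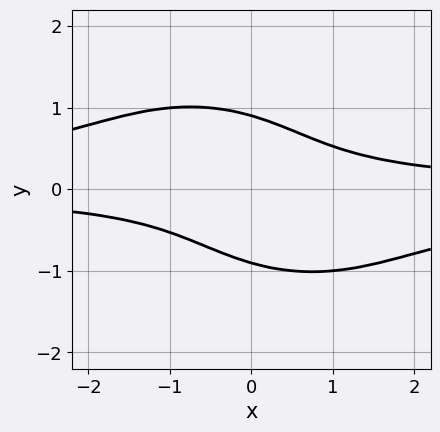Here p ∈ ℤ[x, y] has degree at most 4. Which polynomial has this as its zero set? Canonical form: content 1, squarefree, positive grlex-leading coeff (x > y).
1. The degree is 4 — no degree-3 curve has this shape.
2. Observable constraints: the curve avoids every integer x-axis point in the box.
3. Putting this together gives p.

2*x^2*y^2 + x*y^3 + 3*y^4 + 2*x*y - 2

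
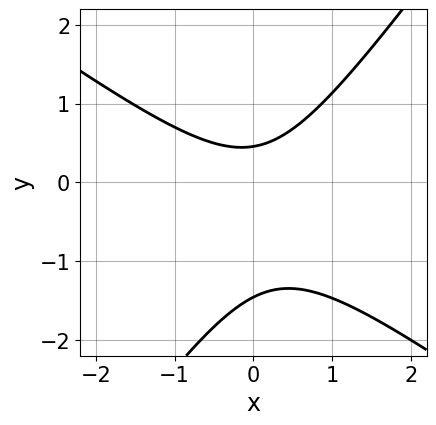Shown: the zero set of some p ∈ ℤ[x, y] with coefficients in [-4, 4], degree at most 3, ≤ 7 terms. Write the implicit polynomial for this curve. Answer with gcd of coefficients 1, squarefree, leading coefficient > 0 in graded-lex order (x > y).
Degree: the shape is more complex than any degree-1 curve, so deg p = 2.
Against the integer gridlines: the curve avoids every integer x-axis point in the box.
Assembling these constraints gives the stated polynomial.

3*x^2 + 2*x*y - 3*y^2 - 3*y + 2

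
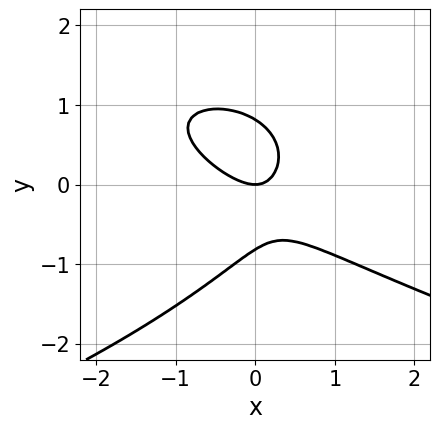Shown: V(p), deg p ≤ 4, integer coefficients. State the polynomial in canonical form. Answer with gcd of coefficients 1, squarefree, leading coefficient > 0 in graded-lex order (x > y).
1. deg p = 3. A generic line meets the curve in up to 3 points.
2. Checking where it meets the axes: one y-axis crossing is at y = 0; it crosses the x-axis at the gridline x = 0.
3. Together with the visible shape, these determine p as stated.

3*y^3 + 3*x^2 + 3*x*y - 2*y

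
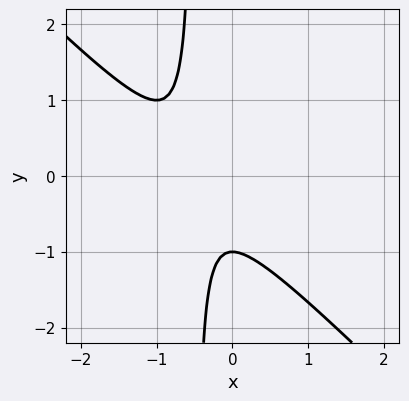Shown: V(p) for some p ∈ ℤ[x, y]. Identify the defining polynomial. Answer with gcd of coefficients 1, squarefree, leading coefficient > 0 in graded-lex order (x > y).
2*x^2 + 2*x*y + 2*x + y + 1

1. The degree is 2 — the shape is more complex than any degree-1 curve.
2. Reading off the gridlines: it misses every integer gridline on the x-axis; it meets the y-axis at y = -1 (among the integer gridlines).
3. Assembling these constraints gives the stated polynomial.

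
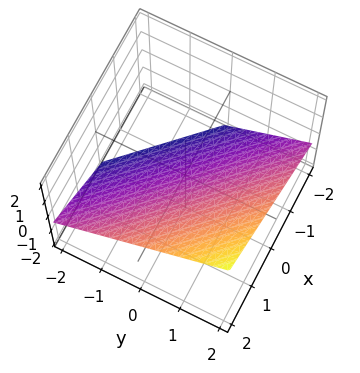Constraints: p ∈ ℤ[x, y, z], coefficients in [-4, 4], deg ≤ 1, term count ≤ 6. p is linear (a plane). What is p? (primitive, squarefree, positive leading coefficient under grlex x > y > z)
Degree: the surface is flat (a plane), so deg p = 1.
Checking where it meets the axes: it crosses the x-axis at the gridline x = 1; one y-axis crossing is at y = 1.
Together with the visible shape, these determine p as stated.

2*x + 2*y - 3*z - 2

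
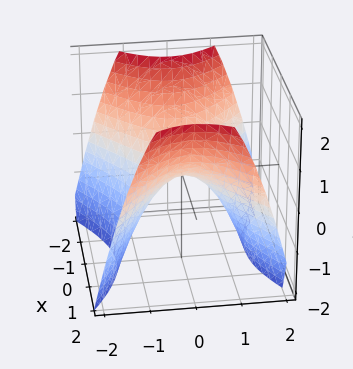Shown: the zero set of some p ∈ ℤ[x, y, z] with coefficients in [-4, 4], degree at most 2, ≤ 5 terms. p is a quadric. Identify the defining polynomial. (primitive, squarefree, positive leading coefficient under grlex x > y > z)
2*x^2 - 3*y^2 - 3*z

1. The degree is 2 — a hyperbolic paraboloid; a quadric.
2. Symmetries: it's symmetric under x → −x, forcing even powers of x; it's symmetric under y → −y, forcing even powers of y.
3. From the visible intercepts: it crosses the y-axis at the gridline y = 0; it meets the z-axis at z = 0 (among the integer gridlines); it crosses the x-axis at the gridline x = 0.
4. The integer polynomial consistent with all of this is the stated p.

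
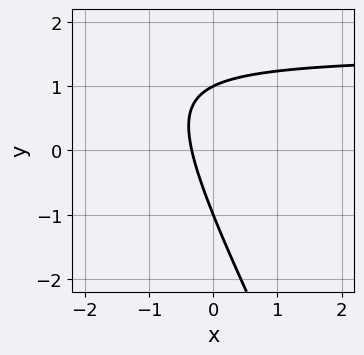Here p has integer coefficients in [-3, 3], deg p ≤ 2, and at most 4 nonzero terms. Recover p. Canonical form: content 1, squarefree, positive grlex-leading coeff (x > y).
(a) The degree is 2 — a generic line meets the curve in up to 2 points.
(b) From the axis intercepts and sections: among the integer gridlines, it crosses the y-axis at y ∈ {-1, 1}.
(c) Fitting integer coefficients to these (and the overall shape) gives p.

2*x*y + y^2 - 3*x - 1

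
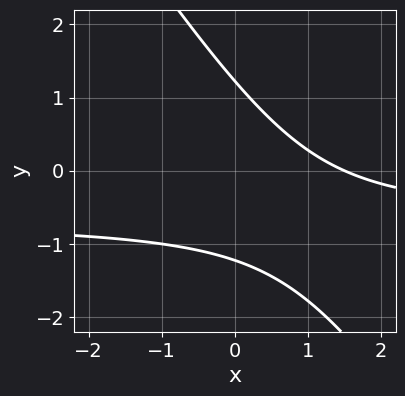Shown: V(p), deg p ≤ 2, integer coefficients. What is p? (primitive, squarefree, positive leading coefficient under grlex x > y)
1. The degree is 2 — a generic line meets the curve in up to 2 points.
2. Solving for integer coefficients yields p as stated.

3*x*y + 2*y^2 + 2*x - 3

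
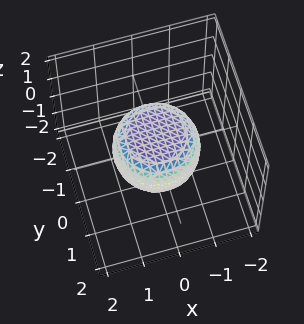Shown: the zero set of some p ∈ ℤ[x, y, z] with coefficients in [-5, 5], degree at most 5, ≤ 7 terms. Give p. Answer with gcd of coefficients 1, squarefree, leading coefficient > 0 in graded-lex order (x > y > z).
2*x^4 + 4*x^2*y^2 + 2*y^4 - x^2 - y^2 + 3*z^2 - 2

First, the degree is 4 — the shape is more complex than any degree-3 surface.
Next, symmetries: rotational symmetry about the z-axis ⇒ p depends on x, y only through x² + y².
Then, against the integer gridlines: a circular section at z = 0 has radius between 1 and 2.
Finally, the integer polynomial consistent with all of this is the stated p.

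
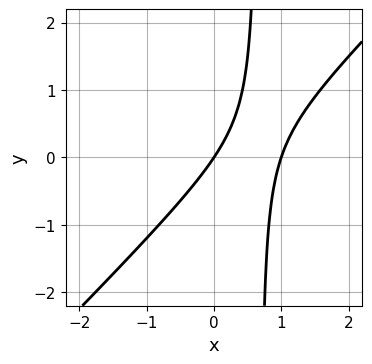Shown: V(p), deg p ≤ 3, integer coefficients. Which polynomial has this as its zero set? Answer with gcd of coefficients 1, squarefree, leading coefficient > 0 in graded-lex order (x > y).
3*x^2 - 3*x*y - 3*x + 2*y

Degree: no degree-1 curve has this shape, so deg p = 2.
From the visible intercepts: it meets the y-axis at y = 0 (among the integer gridlines); the x-axis gridline crossings are at x ∈ {0, 1}.
Fitting integer coefficients to these (and the overall shape) gives p.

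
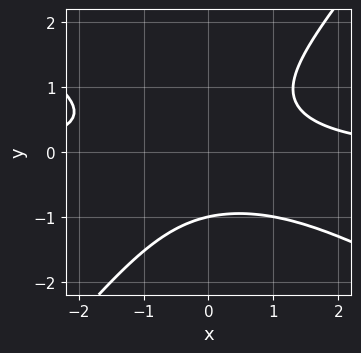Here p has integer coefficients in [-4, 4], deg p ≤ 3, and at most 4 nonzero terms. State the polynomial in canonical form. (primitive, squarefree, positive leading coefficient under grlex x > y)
Degree: the shape is more complex than any degree-2 curve, so deg p = 3.
Against the integer gridlines: it meets the y-axis at y = -1 (among the integer gridlines); no x-intercept at any integer in the box.
Solving for integer coefficients yields p as stated.

2*x^2*y + 2*x*y^2 - 3*y^3 - 3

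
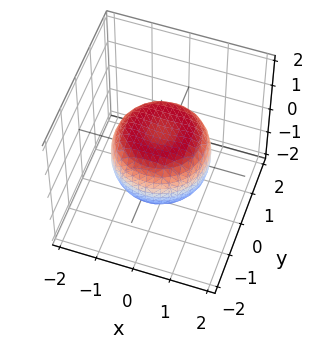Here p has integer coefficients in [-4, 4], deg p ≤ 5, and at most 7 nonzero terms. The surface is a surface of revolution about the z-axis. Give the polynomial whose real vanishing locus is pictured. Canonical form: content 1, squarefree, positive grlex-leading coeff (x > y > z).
deg p = 4.
Symmetries: rotational symmetry about the z-axis ⇒ p depends on x, y only through x² + y².
Observable constraints: a circular section at z = 0 has radius between 1 and 2.
Together with the visible shape, these determine p as stated.

2*x^4 + 4*x^2*y^2 + 2*y^4 - 2*x^2 - 2*y^2 + 3*z^2 - 2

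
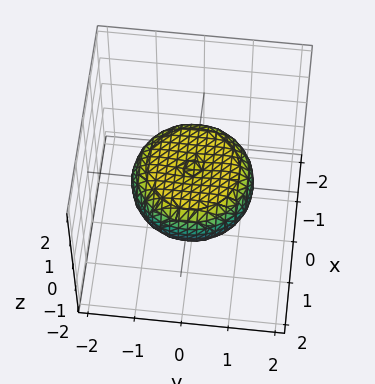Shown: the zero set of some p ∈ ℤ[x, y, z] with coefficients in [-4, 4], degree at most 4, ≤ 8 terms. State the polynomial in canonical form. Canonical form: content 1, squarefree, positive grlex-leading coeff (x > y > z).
x^4 + 2*x^2*y^2 + y^4 - x^2 - y^2 + 3*z^2 - 1

(a) The degree is 4 — no degree-3 surface has this shape.
(b) Symmetries: the surface is invariant under rotation about z: p = q(x² + y², z).
(c) From the axis intercepts and sections: a circular section at z = 0 has radius between 1 and 2.
(d) The integer polynomial consistent with all of this is the stated p.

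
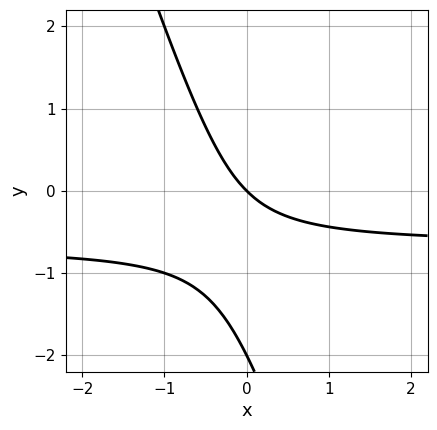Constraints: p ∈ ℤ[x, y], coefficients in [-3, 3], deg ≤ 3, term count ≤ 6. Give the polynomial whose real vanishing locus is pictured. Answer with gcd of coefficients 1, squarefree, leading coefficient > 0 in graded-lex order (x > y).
The degree is 2 — the shape is more complex than any degree-1 curve.
Against the integer gridlines: among the integer gridlines, it crosses the y-axis at y ∈ {-2, 0}; one x-axis crossing is at x = 0.
The integer polynomial consistent with all of this is the stated p.

3*x*y + y^2 + 2*x + 2*y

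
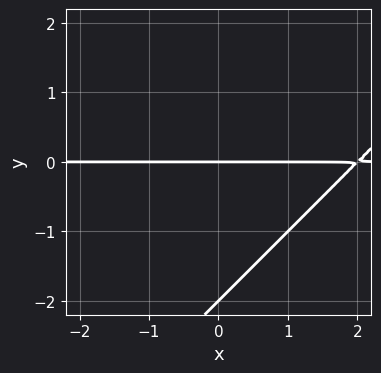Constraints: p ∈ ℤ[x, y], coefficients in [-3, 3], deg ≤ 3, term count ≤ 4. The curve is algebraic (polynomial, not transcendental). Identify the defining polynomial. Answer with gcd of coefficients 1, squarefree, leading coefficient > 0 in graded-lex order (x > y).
x*y - y^2 - 2*y

First, the degree is 2 — a generic line meets the curve in up to 2 points.
Next, observable constraints: every point of the x-axis in the box is on the curve; among the integer gridlines, it crosses the y-axis at y ∈ {-2, 0}.
Finally, solving for integer coefficients yields p as stated.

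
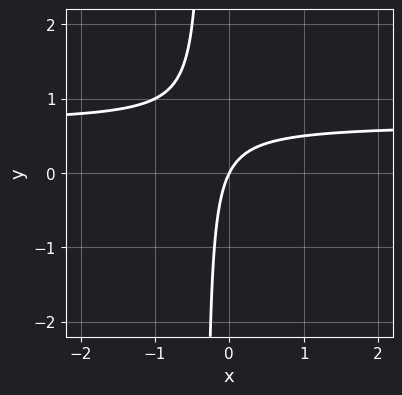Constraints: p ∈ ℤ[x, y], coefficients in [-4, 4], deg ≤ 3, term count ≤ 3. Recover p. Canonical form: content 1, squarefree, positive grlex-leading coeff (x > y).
3*x*y - 2*x + y

1. deg p = 2. A generic line meets the curve in up to 2 points.
2. Checking where it meets the axes: it meets the x-axis at x = 0 (among the integer gridlines); one y-axis crossing is at y = 0.
3. Solving for integer coefficients yields p as stated.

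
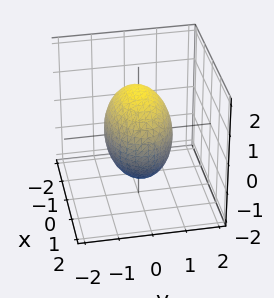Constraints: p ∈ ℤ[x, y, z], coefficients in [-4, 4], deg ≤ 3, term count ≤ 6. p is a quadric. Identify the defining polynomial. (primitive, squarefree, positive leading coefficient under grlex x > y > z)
(a) The degree is 2 — a closed, bounded, convex surface; a quadric.
(b) Symmetries: the y ↦ −y reflection is a symmetry, so y appears only in even powers; it's symmetric under x → −x, forcing even powers of x; it's symmetric under z → −z, forcing even powers of z.
(c) Observable constraints: the y-axis gridline crossings are at y ∈ {-1, 1}.
(d) Together with the visible shape, these determine p as stated.

x^2 + 2*y^2 + z^2 - 2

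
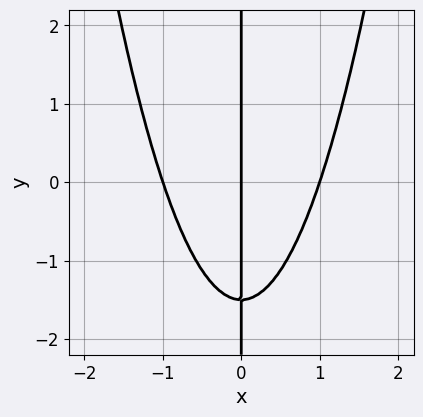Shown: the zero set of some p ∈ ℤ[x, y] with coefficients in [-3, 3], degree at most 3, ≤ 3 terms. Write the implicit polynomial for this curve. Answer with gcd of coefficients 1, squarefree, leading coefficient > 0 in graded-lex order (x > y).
Degree: the shape is more complex than any degree-2 curve, so deg p = 3.
Observable constraints: among the integer gridlines, it crosses the x-axis at x ∈ {-1, 0, 1}; every point of the y-axis in the box is on the curve.
Solving for integer coefficients yields p as stated.

3*x^3 - 2*x*y - 3*x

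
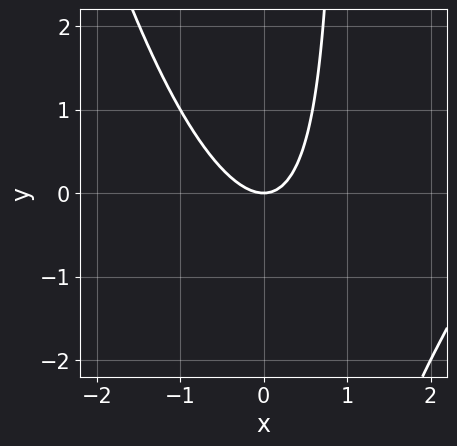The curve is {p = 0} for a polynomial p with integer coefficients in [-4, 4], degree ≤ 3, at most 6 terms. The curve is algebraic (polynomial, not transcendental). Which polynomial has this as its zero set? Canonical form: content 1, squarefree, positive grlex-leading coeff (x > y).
x^3 - 3*x^2 - 2*x*y + 2*y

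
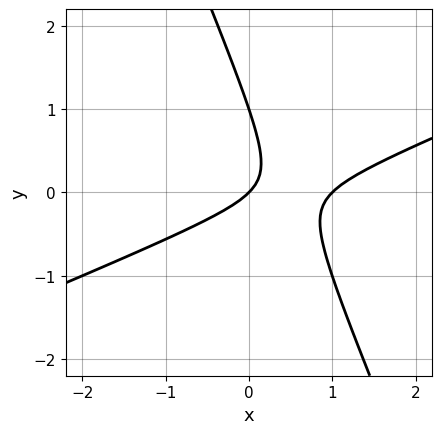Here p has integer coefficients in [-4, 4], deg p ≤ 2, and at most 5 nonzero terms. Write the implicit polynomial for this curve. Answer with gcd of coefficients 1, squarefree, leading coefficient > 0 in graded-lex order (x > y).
x^2 - 2*x*y - y^2 - x + y

First, degree: no degree-1 curve has this shape, so deg p = 2.
Then, checking where it meets the axes: among the integer gridlines, it crosses the x-axis at x ∈ {0, 1}; among the integer gridlines, it crosses the y-axis at y ∈ {0, 1}.
Finally, these observations pin down the coefficients.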